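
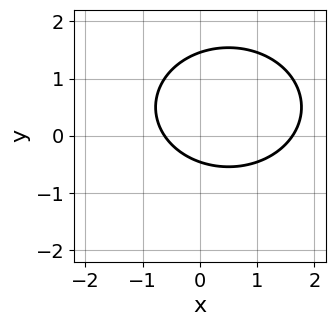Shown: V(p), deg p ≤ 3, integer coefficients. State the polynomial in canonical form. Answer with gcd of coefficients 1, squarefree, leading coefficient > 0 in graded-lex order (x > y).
The degree is 2 — a generic line meets the curve in up to 2 points.
Putting this together gives p.

2*x^2 + 3*y^2 - 2*x - 3*y - 2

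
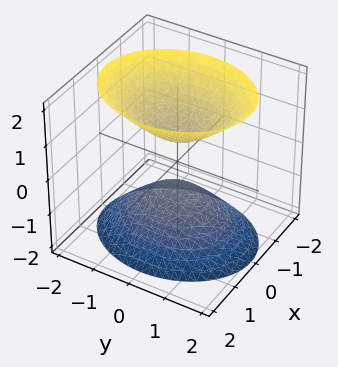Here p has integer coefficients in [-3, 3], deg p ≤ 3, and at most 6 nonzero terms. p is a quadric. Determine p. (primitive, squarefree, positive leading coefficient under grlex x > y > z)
There are 2 components. Treating them together as one polynomial.
The degree is 2 — two sheets facing apart; a quadric.
Symmetries: mirror symmetry y ↦ −y ⇒ only even powers of y; the z ↦ −z reflection is a symmetry, so z appears only in even powers; mirror symmetry x ↦ −x ⇒ only even powers of x.
From the visible intercepts: it misses every integer gridline on the x-axis; the surface avoids every integer y-axis point in the box.
Assembling these constraints gives the stated polynomial.

3*x^2 + 2*y^2 - 2*z^2 + 1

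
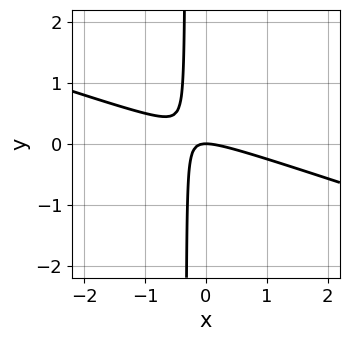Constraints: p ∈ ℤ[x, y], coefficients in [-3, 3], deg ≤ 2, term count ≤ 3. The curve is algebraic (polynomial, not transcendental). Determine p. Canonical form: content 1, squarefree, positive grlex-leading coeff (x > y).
x^2 + 3*x*y + y

First, degree: a generic line meets the curve in up to 2 points, so deg p = 2.
Next, from the visible intercepts: it crosses the x-axis at the gridline x = 0; one y-axis crossing is at y = 0.
Finally, assembling these constraints gives the stated polynomial.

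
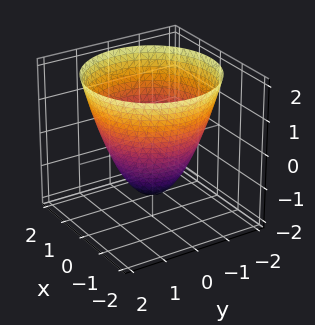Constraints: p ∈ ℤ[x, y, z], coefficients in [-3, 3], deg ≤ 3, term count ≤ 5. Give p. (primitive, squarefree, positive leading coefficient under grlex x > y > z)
deg p = 2. No degree-1 surface has this shape.
Symmetries: rotational symmetry about the z-axis ⇒ p depends on x, y only through x² + y².
Reading off the gridlines: a circular section at z = -1 has radius between 0 and 1.
The integer polynomial consistent with all of this is the stated p.

2*x^2 + 2*y^2 - 2*z - 3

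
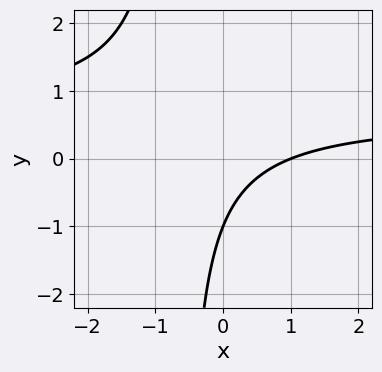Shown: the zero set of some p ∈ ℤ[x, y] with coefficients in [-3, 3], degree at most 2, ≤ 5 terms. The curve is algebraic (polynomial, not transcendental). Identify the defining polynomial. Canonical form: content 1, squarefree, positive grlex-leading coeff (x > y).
3*x*y - 2*x + 2*y + 2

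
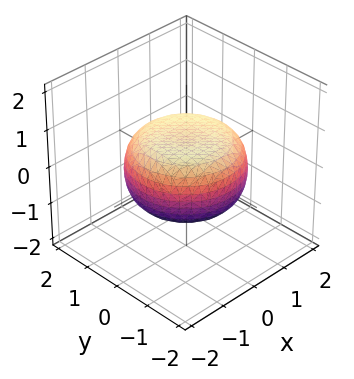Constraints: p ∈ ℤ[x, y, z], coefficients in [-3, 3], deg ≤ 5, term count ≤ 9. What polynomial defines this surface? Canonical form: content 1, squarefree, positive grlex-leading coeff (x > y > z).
First, deg p = 4. The shape is more complex than any degree-3 surface.
Then, symmetry: the surface is invariant under rotation about z: p = q(x² + y², z).
Then, reading off the gridlines: a circular section at z = 0 has radius between 1 and 2.
Finally, matching integer coefficients to the picture gives p.

x^4 + 2*x^2*y^2 + y^4 - x^2 - y^2 + 3*z^2 - 2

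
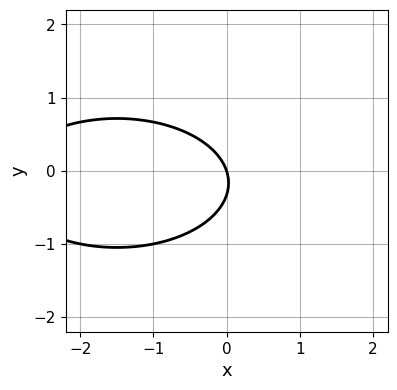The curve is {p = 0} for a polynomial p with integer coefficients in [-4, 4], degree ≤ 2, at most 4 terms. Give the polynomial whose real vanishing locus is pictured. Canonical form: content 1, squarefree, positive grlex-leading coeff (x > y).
(a) Degree: a generic line meets the curve in up to 2 points, so deg p = 2.
(b) From the visible intercepts: one y-axis crossing is at y = 0; one x-axis crossing is at x = 0.
(c) Assembling these constraints gives the stated polynomial.

x^2 + 3*y^2 + 3*x + y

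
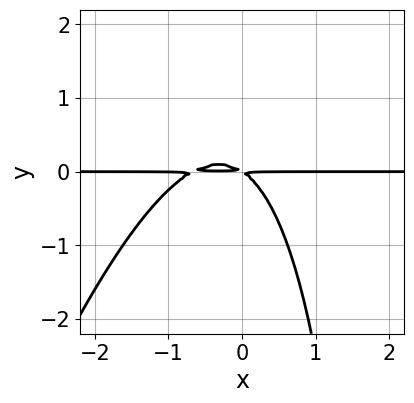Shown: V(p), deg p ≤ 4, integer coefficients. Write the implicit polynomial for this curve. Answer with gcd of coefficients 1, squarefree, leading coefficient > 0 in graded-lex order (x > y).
3*x^2*y - x*y^2 + 2*x*y + 3*y^2

1. deg p = 3. No degree-2 curve has this shape.
2. From the axis intercepts and sections: the visible x-axis segment lies entirely on the curve.
3. The integer polynomial consistent with all of this is the stated p.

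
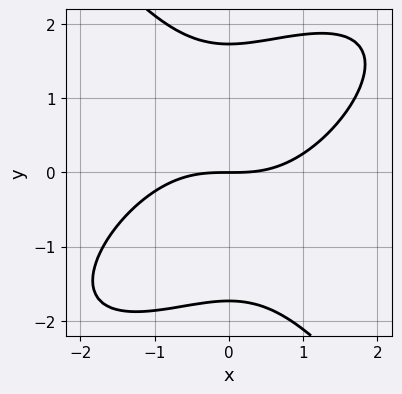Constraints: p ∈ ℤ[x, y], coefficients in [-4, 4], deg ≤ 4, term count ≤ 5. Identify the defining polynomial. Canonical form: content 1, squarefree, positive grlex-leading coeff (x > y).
x^3 - x^2*y + y^3 - 3*y

deg p = 3.
Observable constraints: it meets the x-axis at x = 0 (among the integer gridlines); one y-axis crossing is at y = 0.
Solving for integer coefficients yields p as stated.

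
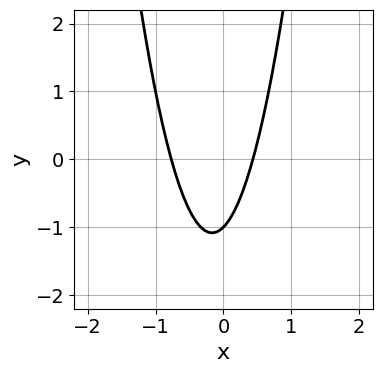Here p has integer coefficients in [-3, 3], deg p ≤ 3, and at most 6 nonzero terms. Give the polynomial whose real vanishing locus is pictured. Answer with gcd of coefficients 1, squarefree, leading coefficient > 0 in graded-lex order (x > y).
3*x^2 + x - y - 1

deg p = 2. A generic line meets the curve in up to 2 points.
Reading off the gridlines: one y-axis crossing is at y = -1.
These observations pin down the coefficients.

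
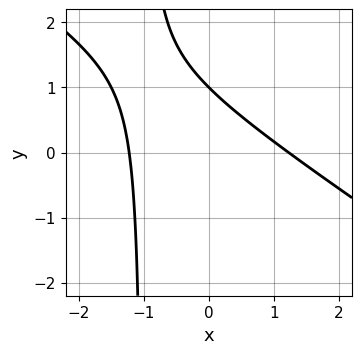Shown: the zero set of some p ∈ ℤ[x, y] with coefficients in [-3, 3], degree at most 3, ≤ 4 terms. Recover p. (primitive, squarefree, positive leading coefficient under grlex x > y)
deg p = 2.
From the visible intercepts: one y-axis crossing is at y = 1.
Fitting integer coefficients to these (and the overall shape) gives p.

2*x^2 + 3*x*y + 3*y - 3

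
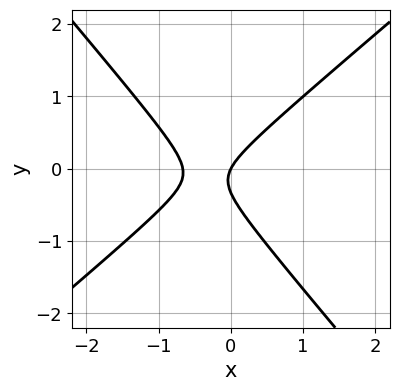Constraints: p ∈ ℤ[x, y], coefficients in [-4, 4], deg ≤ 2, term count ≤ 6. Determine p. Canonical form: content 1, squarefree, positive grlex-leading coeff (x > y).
3*x^2 - x*y - 3*y^2 + 2*x - y

1. The degree is 2 — the shape is more complex than any degree-1 curve.
2. Observable constraints: it meets the x-axis at x = 0 (among the integer gridlines); one y-axis crossing is at y = 0.
3. Matching integer coefficients to the picture gives p.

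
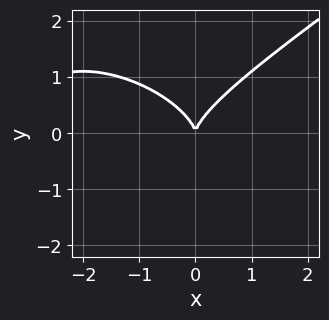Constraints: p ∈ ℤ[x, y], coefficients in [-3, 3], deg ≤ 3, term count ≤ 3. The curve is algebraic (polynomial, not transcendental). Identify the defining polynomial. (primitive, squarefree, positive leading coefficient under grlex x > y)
x^3 - 3*y^3 + 3*x^2

(a) The degree is 3 — the shape is more complex than any degree-2 curve.
(b) Against the integer gridlines: one x-axis crossing is at x = 0; it crosses the y-axis at the gridline y = 0.
(c) These observations pin down the coefficients.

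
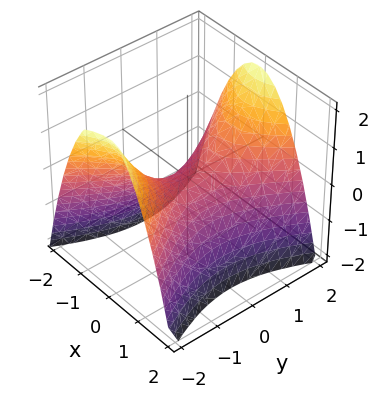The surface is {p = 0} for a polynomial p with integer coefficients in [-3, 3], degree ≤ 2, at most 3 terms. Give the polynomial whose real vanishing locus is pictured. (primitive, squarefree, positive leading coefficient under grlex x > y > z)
First, deg p = 2. A hyperbolic paraboloid; a quadric.
Then, symmetries: mirror symmetry y ↦ −y ⇒ only even powers of y; mirror symmetry x ↦ −x ⇒ only even powers of x.
Next, observable constraints: it crosses the y-axis at the gridline y = 0; it crosses the z-axis at the gridline z = 0; one x-axis crossing is at x = 0.
Finally, solving for integer coefficients yields p as stated.

2*x^2 - y^2 + 2*z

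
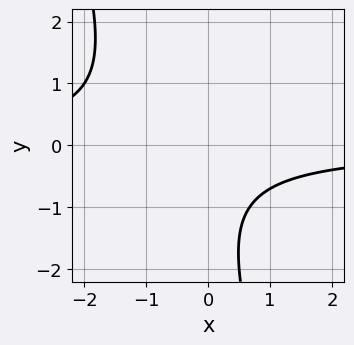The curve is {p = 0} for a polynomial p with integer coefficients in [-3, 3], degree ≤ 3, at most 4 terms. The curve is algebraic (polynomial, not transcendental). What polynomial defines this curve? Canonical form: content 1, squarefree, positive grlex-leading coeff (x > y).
1. Degree: a generic line meets the curve in up to 2 points, so deg p = 2.
2. Observable constraints: no x-intercept at any integer in the box; no y-intercept at any integer in the box.
3. Together with the visible shape, these determine p as stated.

3*x*y + y^2 + 2*y + 3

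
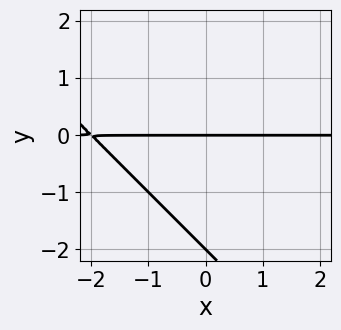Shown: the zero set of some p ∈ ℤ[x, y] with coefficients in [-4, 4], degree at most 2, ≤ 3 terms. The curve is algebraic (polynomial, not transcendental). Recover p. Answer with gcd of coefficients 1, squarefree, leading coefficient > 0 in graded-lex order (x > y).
x*y + y^2 + 2*y

(a) Degree: a generic line meets the curve in up to 2 points, so deg p = 2.
(b) Observable constraints: the visible x-axis segment lies entirely on the curve; the y-axis gridline crossings are at y ∈ {-2, 0}.
(c) These observations pin down the coefficients.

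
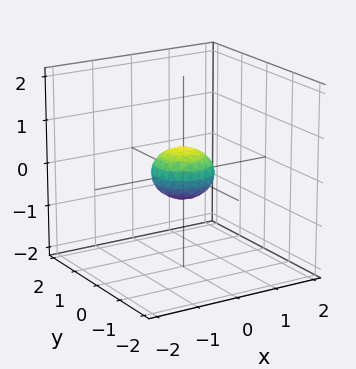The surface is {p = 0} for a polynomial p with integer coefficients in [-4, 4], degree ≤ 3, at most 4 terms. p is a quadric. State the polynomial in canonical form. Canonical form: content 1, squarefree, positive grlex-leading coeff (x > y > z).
First, deg p = 2. Bounded and convex; a quadric.
Then, symmetries: every cross-section ⟂ z is a circle, so x, y appear only via x² + y²; mirror symmetry z ↦ −z ⇒ only even powers of z.
Then, observable constraints: a circular section at z = 0 has radius between 0 and 1.
Finally, the integer polynomial consistent with all of this is the stated p.

2*x^2 + 2*y^2 + 3*z^2 - 1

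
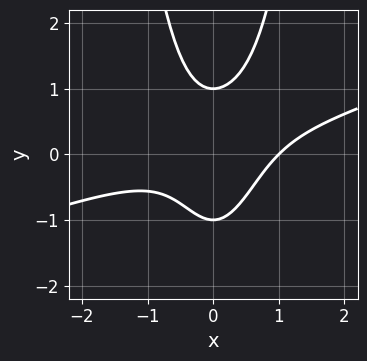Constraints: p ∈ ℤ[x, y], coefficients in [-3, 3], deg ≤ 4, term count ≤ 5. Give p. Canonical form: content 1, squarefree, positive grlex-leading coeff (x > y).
Degree: no degree-2 curve has this shape, so deg p = 3.
Observable constraints: the y-axis gridline crossings are at y ∈ {-1, 1}; one x-axis crossing is at x = 1.
Putting this together gives p.

x^3 - 3*x^2*y + y^2 - 1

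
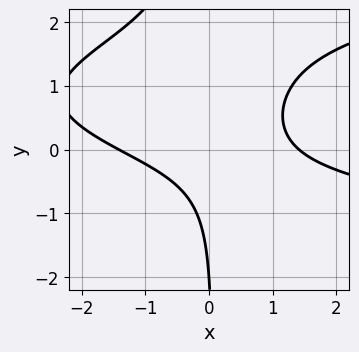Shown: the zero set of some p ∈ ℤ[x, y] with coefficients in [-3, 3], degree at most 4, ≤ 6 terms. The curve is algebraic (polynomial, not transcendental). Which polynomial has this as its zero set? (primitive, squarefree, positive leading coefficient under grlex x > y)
2*x*y^2 - x^2 - 3*x*y + y + 2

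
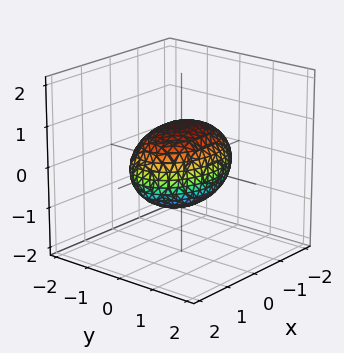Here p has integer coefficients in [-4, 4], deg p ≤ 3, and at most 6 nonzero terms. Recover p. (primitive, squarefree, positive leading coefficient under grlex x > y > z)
x^2 + 2*y^2 + 2*z^2 - 2

First, deg p = 2.
Next, symmetries: the y ↦ −y reflection is a symmetry, so y appears only in even powers; mirror symmetry x ↦ −x ⇒ only even powers of x; mirror symmetry z ↦ −z ⇒ only even powers of z.
Then, against the integer gridlines: among the integer gridlines, it crosses the z-axis at z ∈ {-1, 1}; among the integer gridlines, it crosses the y-axis at y ∈ {-1, 1}.
Finally, fitting integer coefficients to these (and the overall shape) gives p.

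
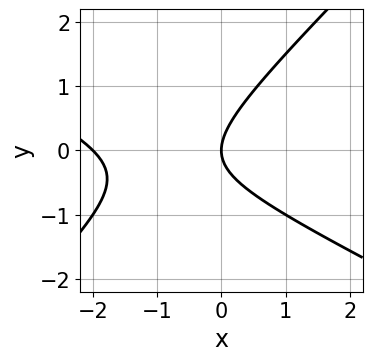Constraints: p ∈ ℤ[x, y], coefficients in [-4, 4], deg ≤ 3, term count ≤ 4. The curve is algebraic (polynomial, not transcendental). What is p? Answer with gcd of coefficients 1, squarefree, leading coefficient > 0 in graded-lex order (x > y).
x^2 + x*y - 2*y^2 + 2*x

First, deg p = 2. The shape is more complex than any degree-1 curve.
Next, from the axis intercepts and sections: it crosses the y-axis at the gridline y = 0; among the integer gridlines, it crosses the x-axis at x ∈ {-2, 0}.
Finally, fitting integer coefficients to these (and the overall shape) gives p.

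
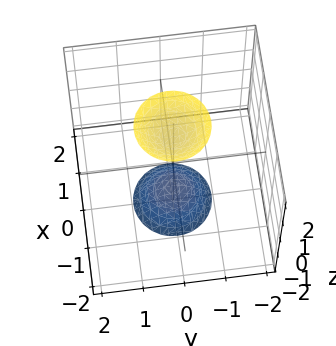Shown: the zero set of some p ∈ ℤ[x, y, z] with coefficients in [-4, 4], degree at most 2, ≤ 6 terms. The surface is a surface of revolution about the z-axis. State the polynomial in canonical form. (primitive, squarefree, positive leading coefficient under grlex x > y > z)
3*x^2 + 3*y^2 - z^2 + 2

I count 2 distinct pieces.
deg p = 2.
Symmetries: rotational symmetry about the z-axis ⇒ p depends on x, y only through x² + y².
Observable constraints: a circular section at z = -2 has radius between 0 and 1; it misses every integer gridline on the y-axis; no x-intercept at any integer in the box.
These observations pin down the coefficients.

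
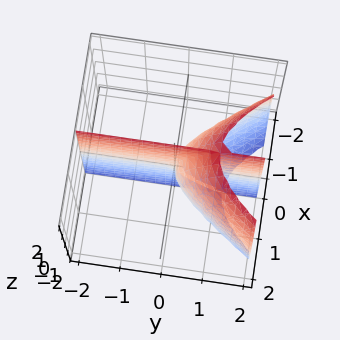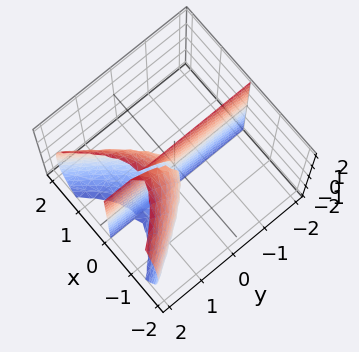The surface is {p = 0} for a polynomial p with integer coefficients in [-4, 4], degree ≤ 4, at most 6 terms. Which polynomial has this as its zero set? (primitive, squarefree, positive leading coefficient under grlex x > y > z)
I count 2 distinct pieces.
Degree: no degree-2 surface has this shape, so deg p = 3.
Against the integer gridlines: the visible y-axis segment lies entirely on the surface; it crosses the x-axis at the gridline x = 0; every point of the z-axis in the box is on the surface.
These observations pin down the coefficients.

3*x^3 - x*y^2 + x*z^2 - 3*x*y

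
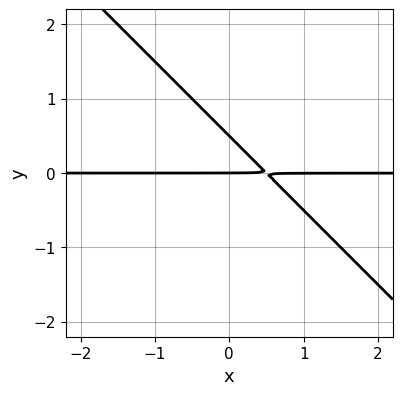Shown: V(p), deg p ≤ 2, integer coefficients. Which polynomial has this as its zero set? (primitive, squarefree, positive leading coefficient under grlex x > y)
First, deg p = 2. A generic line meets the curve in up to 2 points.
Next, from the axis intercepts and sections: it crosses the y-axis at the gridline y = 0; the visible x-axis segment lies entirely on the curve.
Finally, putting this together gives p.

2*x*y + 2*y^2 - y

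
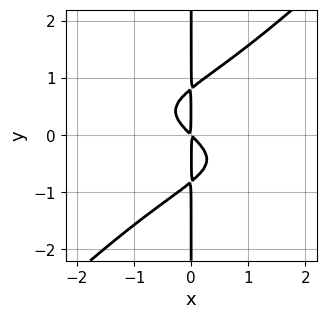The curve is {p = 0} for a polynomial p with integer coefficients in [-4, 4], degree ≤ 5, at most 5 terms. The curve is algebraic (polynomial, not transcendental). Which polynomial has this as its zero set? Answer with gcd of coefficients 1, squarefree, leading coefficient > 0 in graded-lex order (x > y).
x^3*y + 2*x^2*y^2 - 3*x*y^3 + 2*x^2 + 2*x*y

First, degree: the shape is more complex than any degree-3 curve, so deg p = 4.
Then, checking where it meets the axes: every point of the y-axis in the box is on the curve.
Finally, matching integer coefficients to the picture gives p.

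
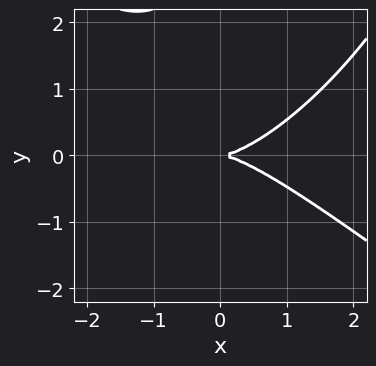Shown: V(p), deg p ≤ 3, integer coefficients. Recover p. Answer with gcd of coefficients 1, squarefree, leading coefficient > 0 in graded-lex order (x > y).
x^3 - x*y^2 + y^3 - 3*y^2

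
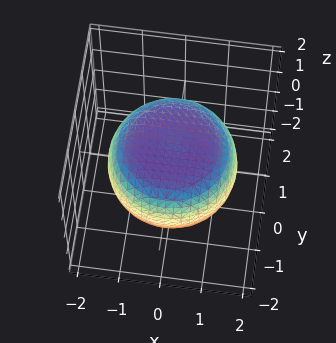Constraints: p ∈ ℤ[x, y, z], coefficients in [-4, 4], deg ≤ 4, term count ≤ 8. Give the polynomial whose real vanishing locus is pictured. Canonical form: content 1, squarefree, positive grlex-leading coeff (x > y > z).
x^4 + 2*x^2*y^2 + y^4 - x^2 - y^2 + 3*z^2 - 3

First, the degree is 4 — a generic line meets the surface in up to 4 points.
Then, symmetries: rotational symmetry about the z-axis ⇒ p depends on x, y only through x² + y².
Next, against the integer gridlines: among the integer gridlines, it crosses the z-axis at z ∈ {-1, 1}; a circular section at z = 1 has radius exactly 1.
Finally, the integer polynomial consistent with all of this is the stated p.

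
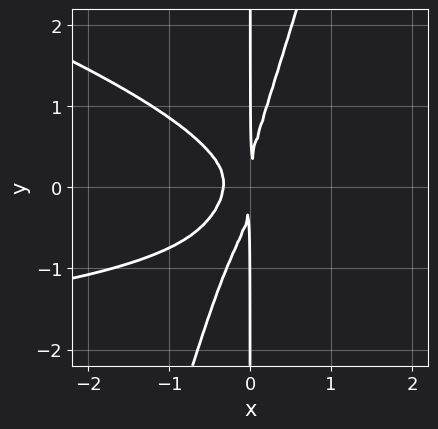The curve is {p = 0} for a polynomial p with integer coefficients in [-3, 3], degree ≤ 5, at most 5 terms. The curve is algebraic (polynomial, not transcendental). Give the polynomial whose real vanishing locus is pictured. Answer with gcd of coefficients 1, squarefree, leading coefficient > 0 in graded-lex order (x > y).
x^3*y + 3*x^2*y^2 - x*y^3 + 3*x^3 + x^2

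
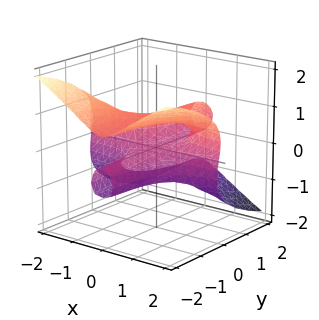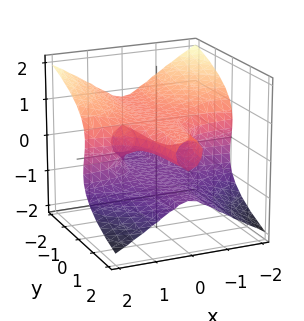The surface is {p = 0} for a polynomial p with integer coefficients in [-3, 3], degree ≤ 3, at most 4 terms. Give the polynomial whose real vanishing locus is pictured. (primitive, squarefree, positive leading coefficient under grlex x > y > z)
1. deg p = 3.
2. From the visible intercepts: the visible y-axis segment lies entirely on the surface; every point of the x-axis in the box is on the surface; one z-axis crossing is at z = 0.
3. Matching integer coefficients to the picture gives p.

2*x^2*y + 3*z^3 - 2*z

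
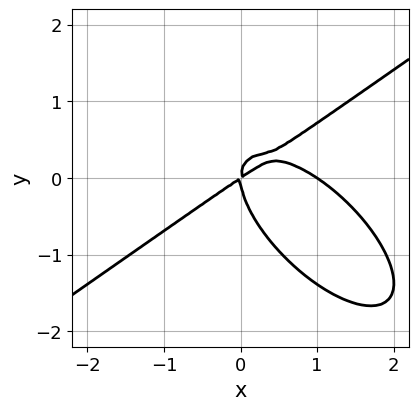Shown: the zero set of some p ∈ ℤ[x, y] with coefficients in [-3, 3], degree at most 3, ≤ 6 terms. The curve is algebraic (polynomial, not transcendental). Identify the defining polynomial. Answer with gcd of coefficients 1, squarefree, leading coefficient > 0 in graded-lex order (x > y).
First, degree: no degree-2 curve has this shape, so deg p = 3.
Then, reading off the gridlines: the x-axis gridline crossings are at x ∈ {0, 1}; it crosses the y-axis at the gridline y = 0.
Finally, assembling these constraints gives the stated polynomial.

2*x^3 - 2*x*y^2 - 3*y^3 - 2*x^2 + 3*x*y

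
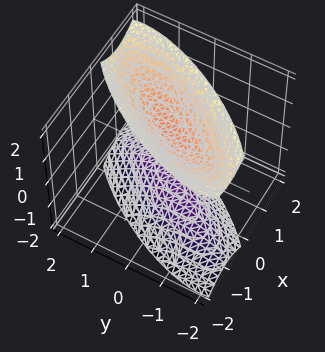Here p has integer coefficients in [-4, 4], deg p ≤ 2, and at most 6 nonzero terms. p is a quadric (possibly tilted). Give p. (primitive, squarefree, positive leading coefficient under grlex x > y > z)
First, the picture has 2 separate pieces. They look like related sheets of one shape, so recover p as a whole.
Next, degree: no degree-1 surface has this shape, so deg p = 2.
Next, from the visible intercepts: the surface avoids every integer y-axis point in the box; among the integer gridlines, it crosses the z-axis at z ∈ {-1, 1}; it misses every integer gridline on the x-axis.
Finally, fitting integer coefficients to these (and the overall shape) gives p.

2*x^2 - 2*x*y + y^2 - z^2 + 1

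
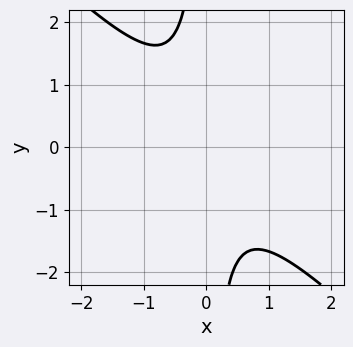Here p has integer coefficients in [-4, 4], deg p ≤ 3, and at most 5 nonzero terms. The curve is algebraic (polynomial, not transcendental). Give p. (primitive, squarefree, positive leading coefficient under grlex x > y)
3*x^2 + 3*x*y + 2

1. deg p = 2. No degree-1 curve has this shape.
2. Reading off the gridlines: no x-intercept at any integer in the box; no y-intercept at any integer in the box.
3. Solving for integer coefficients yields p as stated.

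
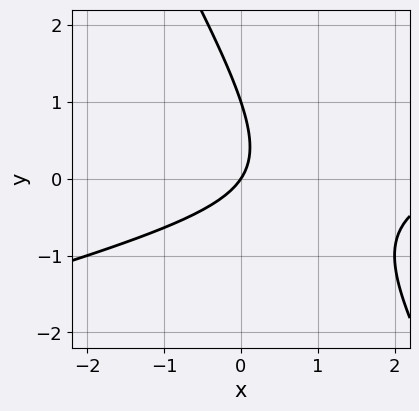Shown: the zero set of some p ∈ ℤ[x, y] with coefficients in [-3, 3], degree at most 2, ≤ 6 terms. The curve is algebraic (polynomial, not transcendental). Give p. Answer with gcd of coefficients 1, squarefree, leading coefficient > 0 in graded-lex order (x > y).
x^2 - 3*x*y - 2*y^2 - 3*x + 2*y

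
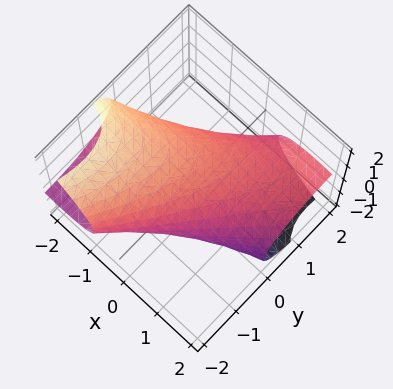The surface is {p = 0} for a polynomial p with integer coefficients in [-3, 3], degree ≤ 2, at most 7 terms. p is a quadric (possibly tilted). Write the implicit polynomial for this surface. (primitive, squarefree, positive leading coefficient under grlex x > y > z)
x^2 - 2*x*y + 2*x*z + y^2 + 2*z^2 - 2

The degree is 2 — a generic line meets the surface in up to 2 points.
Reading off the gridlines: among the integer gridlines, it crosses the z-axis at z ∈ {-1, 1}.
These observations pin down the coefficients.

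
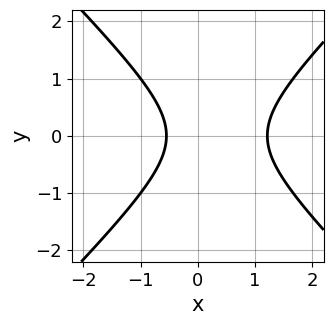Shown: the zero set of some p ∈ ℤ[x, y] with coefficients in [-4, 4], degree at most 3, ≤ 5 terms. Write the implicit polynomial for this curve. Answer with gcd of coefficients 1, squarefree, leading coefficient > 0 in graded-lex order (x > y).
3*x^2 - 3*y^2 - 2*x - 2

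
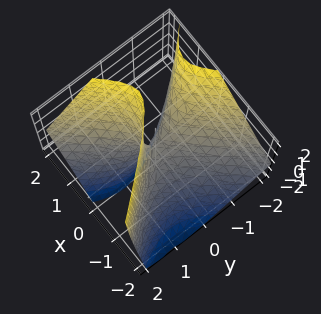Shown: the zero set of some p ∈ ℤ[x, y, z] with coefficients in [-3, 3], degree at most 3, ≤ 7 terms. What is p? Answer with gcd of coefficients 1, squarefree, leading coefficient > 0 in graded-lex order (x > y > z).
3*x^2 - 3*x*z - 2*y^2 - 2*y*z + z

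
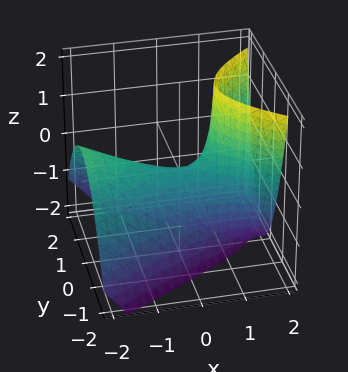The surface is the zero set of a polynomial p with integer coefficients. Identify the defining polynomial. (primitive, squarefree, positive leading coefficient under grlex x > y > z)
(a) Degree: the shape is more complex than any degree-1 surface, so deg p = 2.
(b) From the axis intercepts and sections: one y-axis crossing is at y = 0; it crosses the z-axis at the gridline z = 0.
(c) Solving for integer coefficients yields p as stated.

x^2 + 2*x*z - 3*y^2 - 2*z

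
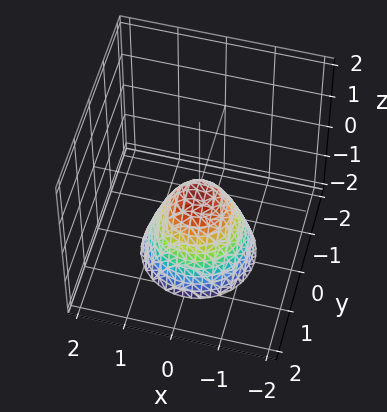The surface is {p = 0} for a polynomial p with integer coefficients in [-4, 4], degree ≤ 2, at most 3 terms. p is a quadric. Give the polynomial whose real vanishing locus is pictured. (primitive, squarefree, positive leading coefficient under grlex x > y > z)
(a) deg p = 2.
(b) Symmetry: the surface is invariant under rotation about z: p = q(x² + y², z).
(c) Checking where it meets the axes: it crosses the y-axis at the gridline y = 0; it crosses the z-axis at the gridline z = 0; a circular section at z = -2 has radius between 1 and 2; it crosses the x-axis at the gridline x = 0.
(d) Putting this together gives p.

3*x^2 + 3*y^2 + 2*z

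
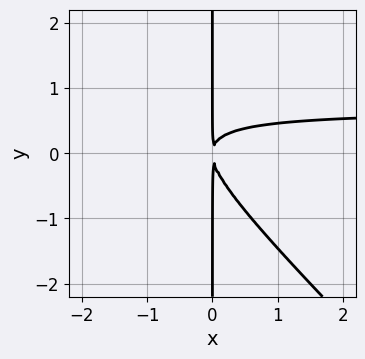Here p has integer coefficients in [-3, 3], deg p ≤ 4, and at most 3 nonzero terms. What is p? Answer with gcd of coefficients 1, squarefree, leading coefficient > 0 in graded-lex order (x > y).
3*x^2*y + 3*x*y^2 - 2*x^2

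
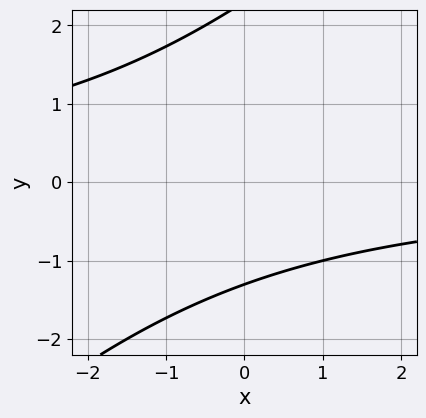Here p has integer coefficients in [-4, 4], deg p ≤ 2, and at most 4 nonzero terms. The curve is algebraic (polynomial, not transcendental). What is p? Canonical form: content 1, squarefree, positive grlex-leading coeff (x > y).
x*y - y^2 + y + 3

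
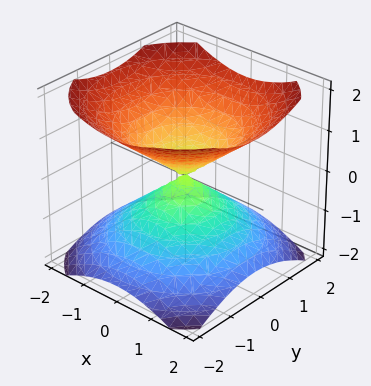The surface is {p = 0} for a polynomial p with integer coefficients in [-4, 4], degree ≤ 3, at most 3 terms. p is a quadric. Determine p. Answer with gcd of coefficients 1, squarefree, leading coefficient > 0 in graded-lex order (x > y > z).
2*x^2 + 2*y^2 - 3*z^2

(a) The picture has 2 separate pieces.
(b) deg p = 2.
(c) Symmetries: mirror symmetry z ↦ −z ⇒ only even powers of z; rotational symmetry about the z-axis ⇒ p depends on x, y only through x² + y².
(d) From the axis intercepts and sections: one z-axis crossing is at z = 0; a circular section at z = 1 has radius between 1 and 2.
(e) Putting this together gives p.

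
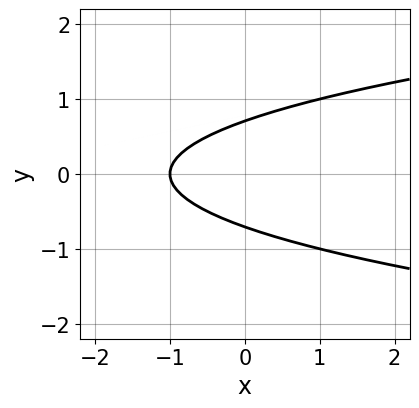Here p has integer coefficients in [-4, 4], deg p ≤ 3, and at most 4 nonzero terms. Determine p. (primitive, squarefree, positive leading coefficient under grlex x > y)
2*y^2 - x - 1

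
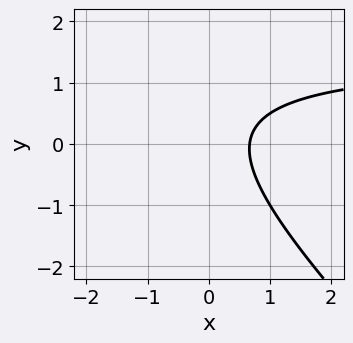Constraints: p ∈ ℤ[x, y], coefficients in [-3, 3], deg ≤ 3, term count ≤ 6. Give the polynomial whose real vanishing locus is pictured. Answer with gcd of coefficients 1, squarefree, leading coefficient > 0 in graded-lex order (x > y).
First, degree: the shape is more complex than any degree-1 curve, so deg p = 2.
Next, from the axis intercepts and sections: it misses every integer gridline on the y-axis.
Finally, solving for integer coefficients yields p as stated.

2*x*y + 2*y^2 - 3*x - y + 2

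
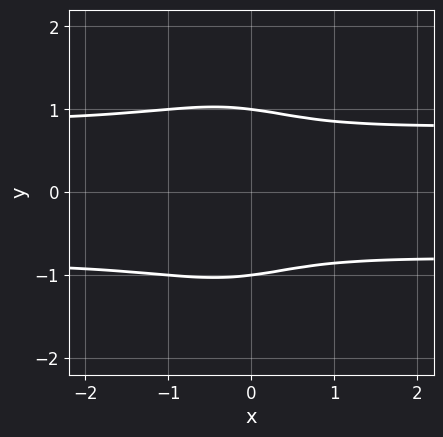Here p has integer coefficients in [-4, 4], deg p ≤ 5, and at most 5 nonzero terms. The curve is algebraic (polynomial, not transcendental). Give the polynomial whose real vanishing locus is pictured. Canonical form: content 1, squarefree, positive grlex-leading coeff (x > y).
1. The degree is 4 — no degree-3 curve has this shape.
2. Symmetries: the y ↦ −y reflection is a symmetry, so y appears only in even powers.
3. From the visible intercepts: the y-axis gridline crossings are at y ∈ {-1, 1}; no x-intercept at any integer in the box.
4. Matching integer coefficients to the picture gives p.

3*x^2*y^2 + 2*y^4 + x*y^2 - 2*x^2 - 2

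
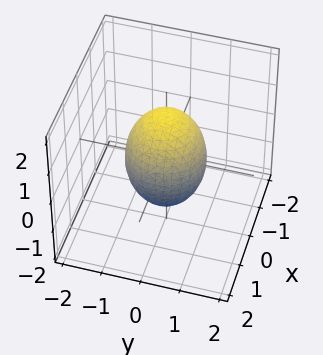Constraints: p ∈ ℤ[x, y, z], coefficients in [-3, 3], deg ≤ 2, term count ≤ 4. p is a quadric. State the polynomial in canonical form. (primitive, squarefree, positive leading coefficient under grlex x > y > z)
2*x^2 + 2*y^2 + z^2 - 2

1. Degree: bounded and convex; a quadric, so deg p = 2.
2. By symmetry, every cross-section ⟂ z is a circle, so x, y appear only via x² + y²; it's symmetric under z → −z, forcing even powers of z.
3. Reading off the gridlines: the y-axis gridline crossings are at y ∈ {-1, 1}; a circular section at z = 0 has radius exactly 1; among the integer gridlines, it crosses the x-axis at x ∈ {-1, 1}.
4. Together with the visible shape, these determine p as stated.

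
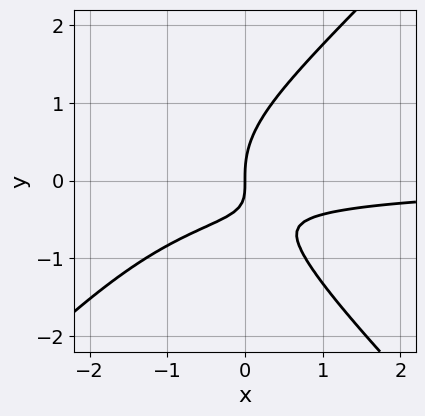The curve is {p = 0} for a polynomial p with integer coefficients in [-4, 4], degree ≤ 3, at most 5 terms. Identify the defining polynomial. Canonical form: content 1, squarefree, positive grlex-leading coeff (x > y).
The degree is 3 — a generic line meets the curve in up to 3 points.
Against the integer gridlines: it meets the x-axis at x = 0 (among the integer gridlines); it meets the y-axis at y = 0 (among the integer gridlines).
Matching integer coefficients to the picture gives p.

2*x^2*y - 2*y^3 + 3*x*y + 2*x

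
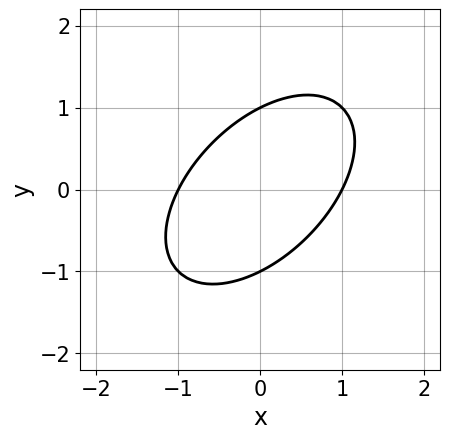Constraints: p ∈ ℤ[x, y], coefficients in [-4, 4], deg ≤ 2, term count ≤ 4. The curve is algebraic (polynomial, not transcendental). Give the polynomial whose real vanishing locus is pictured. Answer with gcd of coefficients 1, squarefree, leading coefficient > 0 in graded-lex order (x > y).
x^2 - x*y + y^2 - 1

(a) deg p = 2.
(b) Checking where it meets the axes: the y-axis gridline crossings are at y ∈ {-1, 1}; among the integer gridlines, it crosses the x-axis at x ∈ {-1, 1}.
(c) Matching integer coefficients to the picture gives p.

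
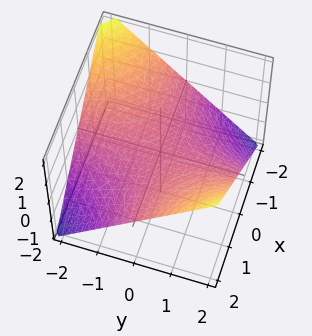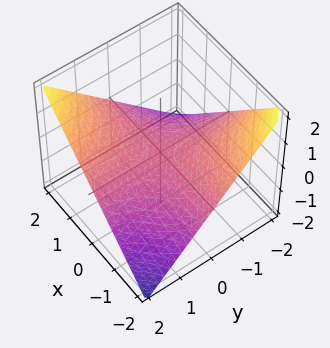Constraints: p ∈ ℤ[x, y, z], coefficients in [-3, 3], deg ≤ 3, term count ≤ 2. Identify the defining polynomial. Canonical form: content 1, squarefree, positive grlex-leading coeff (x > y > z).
1. deg p = 2. A saddle surface; a quadric.
2. From the visible intercepts: it crosses the z-axis at the gridline z = 0; the visible y-axis segment lies entirely on the surface; every point of the x-axis in the box is on the surface.
3. The integer polynomial consistent with all of this is the stated p.

x*y - 2*z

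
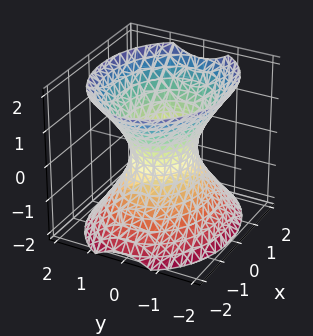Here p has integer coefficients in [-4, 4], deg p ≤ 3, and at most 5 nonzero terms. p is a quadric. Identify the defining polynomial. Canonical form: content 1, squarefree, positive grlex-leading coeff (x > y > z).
Degree: one connected sheet with a waist; a quadric, so deg p = 2.
Symmetries: mirror symmetry y ↦ −y ⇒ only even powers of y; the z ↦ −z reflection is a symmetry, so z appears only in even powers; it's symmetric under x → −x, forcing even powers of x.
From the visible intercepts: among the integer gridlines, it crosses the x-axis at x ∈ {-1, 1}; no z-intercept at any integer in the box.
Assembling these constraints gives the stated polynomial.

2*x^2 + 3*y^2 - 2*z^2 - 2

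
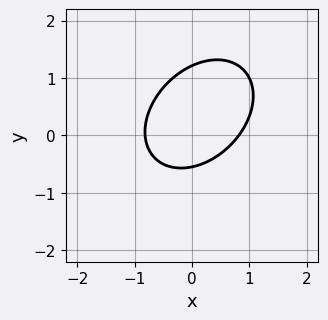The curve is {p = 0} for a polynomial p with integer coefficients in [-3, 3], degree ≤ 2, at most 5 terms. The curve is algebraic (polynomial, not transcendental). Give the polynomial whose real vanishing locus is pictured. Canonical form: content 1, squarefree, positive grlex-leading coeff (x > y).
First, deg p = 2.
Finally, solving for integer coefficients yields p as stated.

3*x^2 - 2*x*y + 3*y^2 - 2*y - 2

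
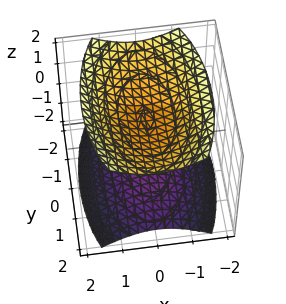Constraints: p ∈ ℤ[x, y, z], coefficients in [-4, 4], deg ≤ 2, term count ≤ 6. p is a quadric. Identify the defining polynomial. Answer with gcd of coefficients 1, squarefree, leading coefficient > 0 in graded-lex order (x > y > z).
1. I count 2 distinct pieces.
2. Degree: two separate bowl-shaped sheets opening away from each other; a quadric, so deg p = 2.
3. Symmetries: it's symmetric under y → −y, forcing even powers of y; mirror symmetry x ↦ −x ⇒ only even powers of x; mirror symmetry z ↦ −z ⇒ only even powers of z.
4. Observable constraints: no y-intercept at any integer in the box; no x-intercept at any integer in the box; the z-axis gridline crossings are at z ∈ {-1, 1}.
5. Putting this together gives p.

3*x^2 + y^2 - 3*z^2 + 3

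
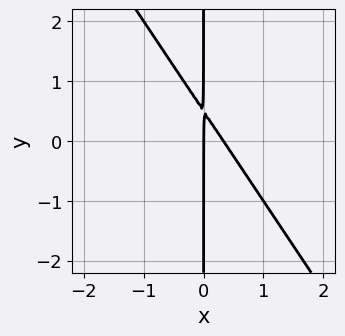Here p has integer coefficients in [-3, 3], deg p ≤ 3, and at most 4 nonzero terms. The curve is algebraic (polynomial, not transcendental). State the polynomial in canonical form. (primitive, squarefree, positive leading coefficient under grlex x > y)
3*x^2 + 2*x*y - x

Degree: a generic line meets the curve in up to 2 points, so deg p = 2.
Checking where it meets the axes: it meets the x-axis at x = 0 (among the integer gridlines); the visible y-axis segment lies entirely on the curve.
Solving for integer coefficients yields p as stated.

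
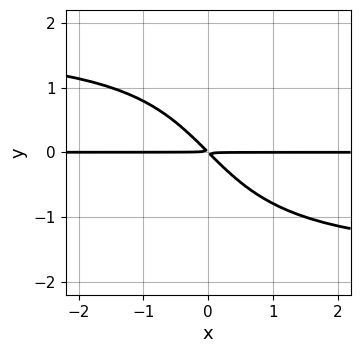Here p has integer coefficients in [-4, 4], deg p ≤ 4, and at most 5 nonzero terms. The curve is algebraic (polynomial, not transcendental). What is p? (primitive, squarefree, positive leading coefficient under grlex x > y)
x*y^3 - 3*x*y - 3*y^2

First, the degree is 4 — no degree-3 curve has this shape.
Next, against the integer gridlines: every point of the x-axis in the box is on the curve.
Finally, matching integer coefficients to the picture gives p.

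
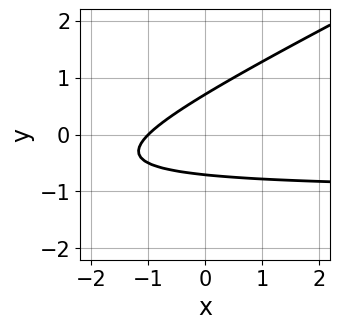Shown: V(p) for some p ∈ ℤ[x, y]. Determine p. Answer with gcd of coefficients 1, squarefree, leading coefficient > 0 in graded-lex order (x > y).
x*y - 2*y^2 + x + 1

(a) deg p = 2. A generic line meets the curve in up to 2 points.
(b) Against the integer gridlines: one x-axis crossing is at x = -1.
(c) Putting this together gives p.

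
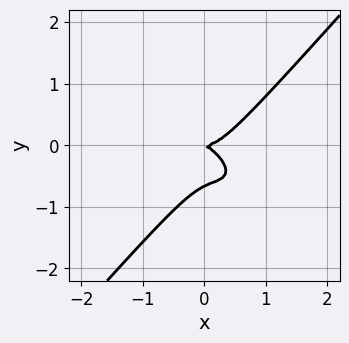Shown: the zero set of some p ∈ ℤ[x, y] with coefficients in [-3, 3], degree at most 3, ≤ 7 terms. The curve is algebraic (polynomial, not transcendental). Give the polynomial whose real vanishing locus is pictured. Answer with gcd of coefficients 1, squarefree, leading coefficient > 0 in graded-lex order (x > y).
2*x^3 + 2*x^2*y - 3*y^3 - x*y - 2*y^2

Degree: a generic line meets the curve in up to 3 points, so deg p = 3.
Against the integer gridlines: it meets the y-axis at y = 0 (among the integer gridlines); it meets the x-axis at x = 0 (among the integer gridlines).
The integer polynomial consistent with all of this is the stated p.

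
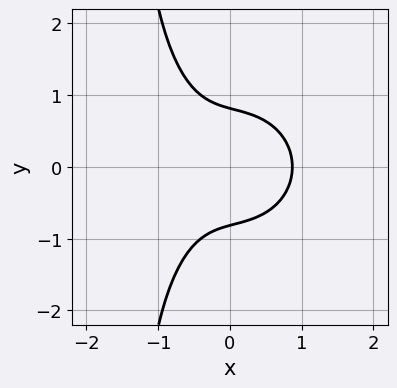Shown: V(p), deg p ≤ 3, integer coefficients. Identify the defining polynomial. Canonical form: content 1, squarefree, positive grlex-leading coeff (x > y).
First, the degree is 3 — the shape is more complex than any degree-2 curve.
Then, symmetries: the y ↦ −y reflection is a symmetry, so y appears only in even powers.
Finally, matching integer coefficients to the picture gives p.

3*x^3 + 2*x*y^2 + 3*y^2 - 2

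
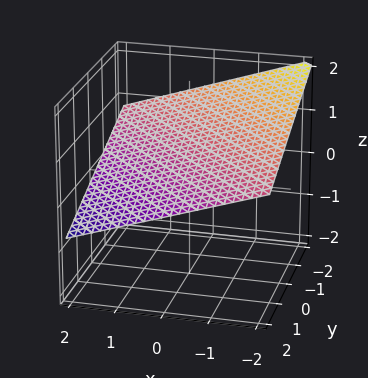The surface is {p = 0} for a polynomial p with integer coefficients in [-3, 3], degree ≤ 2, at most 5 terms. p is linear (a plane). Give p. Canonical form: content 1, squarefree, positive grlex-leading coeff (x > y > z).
x + y + 3*z - 2

deg p = 1.
From the visible intercepts: it meets the y-axis at y = 2 (among the integer gridlines); one x-axis crossing is at x = 2.
Together with the visible shape, these determine p as stated.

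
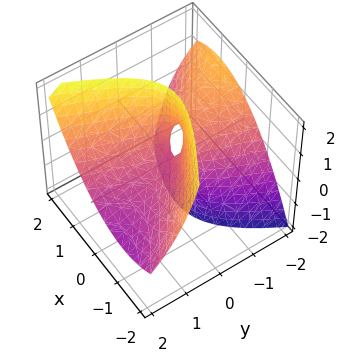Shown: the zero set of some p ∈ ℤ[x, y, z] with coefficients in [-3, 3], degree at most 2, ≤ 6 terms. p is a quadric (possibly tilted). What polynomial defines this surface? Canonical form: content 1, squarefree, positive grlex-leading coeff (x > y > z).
2*x^2 + 2*x*y - y^2 - 3*y*z - z

1. The degree is 2 — no degree-1 surface has this shape.
2. Reading off the gridlines: one z-axis crossing is at z = 0; it crosses the x-axis at the gridline x = 0.
3. Solving for integer coefficients yields p as stated.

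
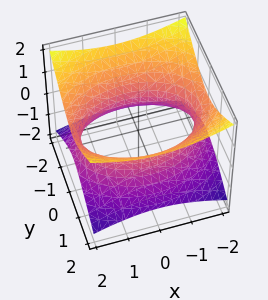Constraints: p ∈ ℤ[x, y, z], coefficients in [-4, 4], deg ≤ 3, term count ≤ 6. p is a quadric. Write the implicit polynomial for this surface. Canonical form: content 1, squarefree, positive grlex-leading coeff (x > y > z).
x^2 + 2*y^2 - 3*z^2 - 3

1. Degree: an hourglass — one-sheet hyperboloid; a quadric, so deg p = 2.
2. Symmetries: the x ↦ −x reflection is a symmetry, so x appears only in even powers; the y ↦ −y reflection is a symmetry, so y appears only in even powers; mirror symmetry z ↦ −z ⇒ only even powers of z.
3. Observable constraints: it misses every integer gridline on the z-axis.
4. The integer polynomial consistent with all of this is the stated p.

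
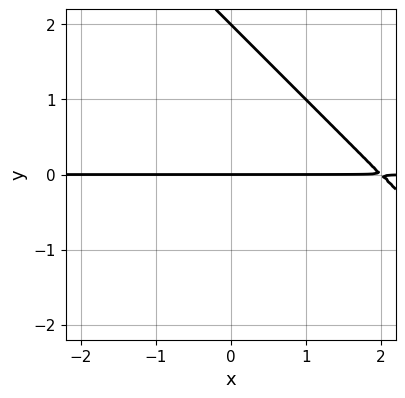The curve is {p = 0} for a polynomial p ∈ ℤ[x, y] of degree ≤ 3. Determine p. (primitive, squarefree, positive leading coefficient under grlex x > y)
(a) deg p = 2. A generic line meets the curve in up to 2 points.
(b) Against the integer gridlines: the y-axis gridline crossings are at y ∈ {0, 2}; the visible x-axis segment lies entirely on the curve.
(c) Solving for integer coefficients yields p as stated.

x*y + y^2 - 2*y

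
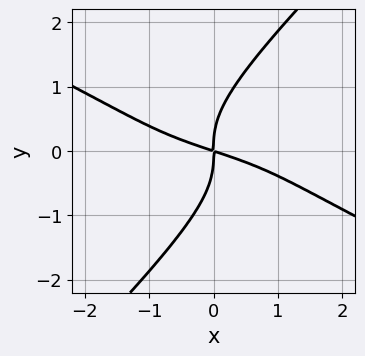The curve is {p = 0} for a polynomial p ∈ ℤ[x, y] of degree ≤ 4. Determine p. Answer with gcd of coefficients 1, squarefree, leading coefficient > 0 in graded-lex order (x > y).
x^3*y - 3*x*y^3 + 2*y^4 - x^2 - 3*x*y

(a) The degree is 4 — no degree-3 curve has this shape.
(b) Observable constraints: it meets the y-axis at y = 0 (among the integer gridlines); one x-axis crossing is at x = 0.
(c) Together with the visible shape, these determine p as stated.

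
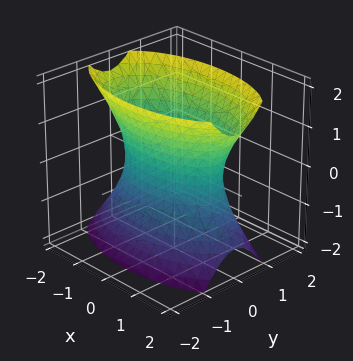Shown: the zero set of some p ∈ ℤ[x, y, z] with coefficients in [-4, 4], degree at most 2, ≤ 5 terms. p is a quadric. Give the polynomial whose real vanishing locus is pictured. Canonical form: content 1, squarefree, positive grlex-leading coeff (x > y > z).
First, degree: an hourglass — one-sheet hyperboloid; a quadric, so deg p = 2.
Next, symmetries: it's symmetric under y → −y, forcing even powers of y; the x ↦ −x reflection is a symmetry, so x appears only in even powers; mirror symmetry z ↦ −z ⇒ only even powers of z.
Then, checking where it meets the axes: the surface avoids every integer z-axis point in the box.
Finally, assembling these constraints gives the stated polynomial.

x^2 + 3*y^2 - z^2 - 2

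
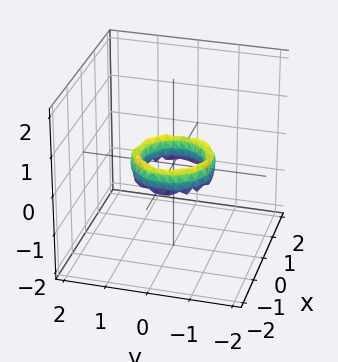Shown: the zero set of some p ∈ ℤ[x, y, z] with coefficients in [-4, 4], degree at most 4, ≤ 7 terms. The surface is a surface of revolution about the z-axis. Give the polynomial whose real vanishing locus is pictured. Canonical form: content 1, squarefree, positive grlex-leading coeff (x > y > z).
2*x^4 + 4*x^2*y^2 + 2*y^4 - 3*x^2 - 3*y^2 + z^2 + 1

deg p = 4. No degree-3 surface has this shape.
Symmetries: the z-axis is an axis of rotation, so x and y enter only as x² + y².
Observable constraints: the surface avoids every integer z-axis point in the box; among the integer gridlines, it crosses the x-axis at x ∈ {-1, 1}.
Assembling these constraints gives the stated polynomial. Check: (0, 1, 0) on the y-axis lies on the surface, and p(0, 1, 0) = 0. ✓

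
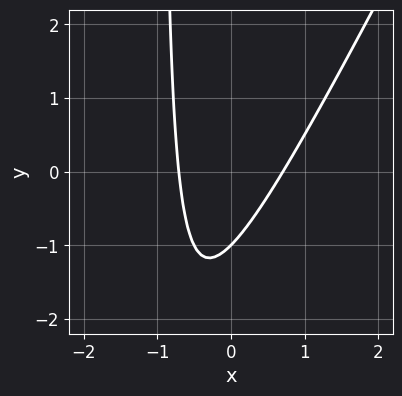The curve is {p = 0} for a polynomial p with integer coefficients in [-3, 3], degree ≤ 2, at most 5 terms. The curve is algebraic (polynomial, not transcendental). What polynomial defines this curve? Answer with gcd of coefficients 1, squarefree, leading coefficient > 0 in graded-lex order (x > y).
2*x^2 - x*y - y - 1

(a) Degree: no degree-1 curve has this shape, so deg p = 2.
(b) Checking where it meets the axes: one y-axis crossing is at y = -1.
(c) Together with the visible shape, these determine p as stated.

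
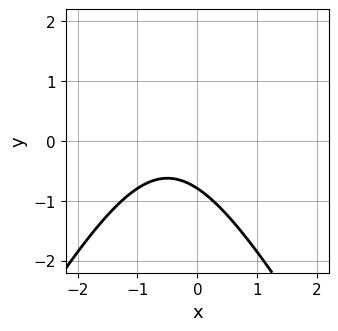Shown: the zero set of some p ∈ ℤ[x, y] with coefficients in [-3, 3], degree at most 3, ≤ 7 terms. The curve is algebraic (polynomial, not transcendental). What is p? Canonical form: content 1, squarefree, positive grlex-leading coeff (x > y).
3*x^2 - y^2 + 3*x + 3*y + 3

Degree: a generic line meets the curve in up to 2 points, so deg p = 2.
Reading off the gridlines: the curve avoids every integer x-axis point in the box.
These observations pin down the coefficients.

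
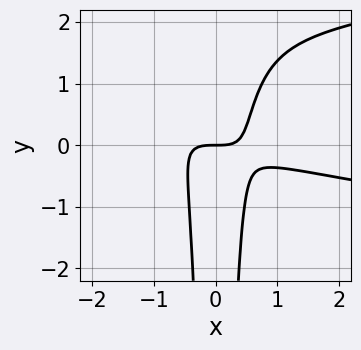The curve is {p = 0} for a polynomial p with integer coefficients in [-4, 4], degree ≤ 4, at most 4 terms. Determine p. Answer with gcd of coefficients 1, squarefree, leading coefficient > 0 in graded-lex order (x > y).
2*x^2*y^2 - x^3 - 3*x^2*y + y

(a) deg p = 4. A generic line meets the curve in up to 4 points.
(b) Reading off the gridlines: it crosses the y-axis at the gridline y = 0; one x-axis crossing is at x = 0.
(c) The integer polynomial consistent with all of this is the stated p.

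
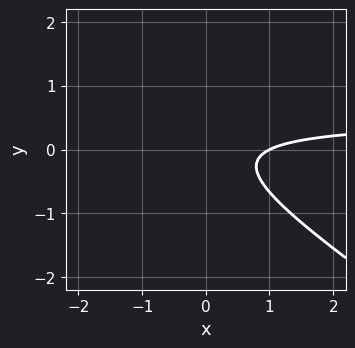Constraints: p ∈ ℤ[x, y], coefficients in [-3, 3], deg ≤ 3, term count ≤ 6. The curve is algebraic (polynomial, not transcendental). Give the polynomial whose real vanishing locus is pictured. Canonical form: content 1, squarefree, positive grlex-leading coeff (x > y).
2*x*y + 3*y^2 - x + 1

Degree: no degree-1 curve has this shape, so deg p = 2.
Checking where it meets the axes: it misses every integer gridline on the y-axis; it crosses the x-axis at the gridline x = 1.
Together with the visible shape, these determine p as stated.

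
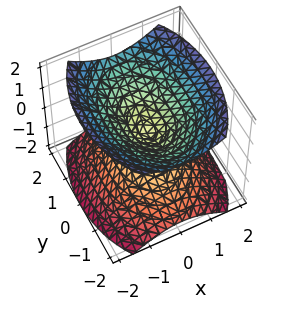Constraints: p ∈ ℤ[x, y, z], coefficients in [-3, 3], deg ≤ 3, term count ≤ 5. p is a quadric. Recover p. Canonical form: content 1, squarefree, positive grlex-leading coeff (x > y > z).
1. I count 2 distinct pieces. Treating them together as one polynomial.
2. The degree is 2 — two nappes meeting at a single point; a quadric.
3. Symmetries: the z ↦ −z reflection is a symmetry, so z appears only in even powers; mirror symmetry y ↦ −y ⇒ only even powers of y; the x ↦ −x reflection is a symmetry, so x appears only in even powers.
4. Reading off the gridlines: it meets the x-axis at x = 0 (among the integer gridlines); it crosses the z-axis at the gridline z = 0; it meets the y-axis at y = 0 (among the integer gridlines).
5. These observations pin down the coefficients.

2*x^2 + y^2 - 2*z^2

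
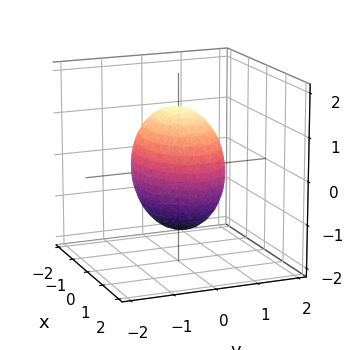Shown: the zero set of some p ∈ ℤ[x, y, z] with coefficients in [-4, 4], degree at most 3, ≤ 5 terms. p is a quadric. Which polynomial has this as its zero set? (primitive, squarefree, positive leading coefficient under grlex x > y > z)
x^2 + 2*y^2 + z^2 - 2

(a) deg p = 2.
(b) Symmetries: mirror symmetry x ↦ −x ⇒ only even powers of x; it's symmetric under y → −y, forcing even powers of y; the z ↦ −z reflection is a symmetry, so z appears only in even powers.
(c) Observable constraints: the y-axis gridline crossings are at y ∈ {-1, 1}.
(d) The integer polynomial consistent with all of this is the stated p.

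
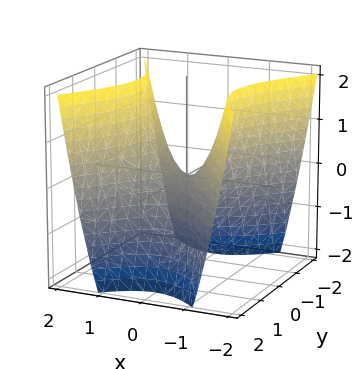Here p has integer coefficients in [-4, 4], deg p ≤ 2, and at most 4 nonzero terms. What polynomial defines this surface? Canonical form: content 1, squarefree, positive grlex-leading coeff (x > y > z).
3*x^2 - 2*y^2 - 2*z

1. The degree is 2 — a hyperbolic paraboloid; a quadric.
2. Symmetries: it's symmetric under x → −x, forcing even powers of x; the y ↦ −y reflection is a symmetry, so y appears only in even powers.
3. Against the integer gridlines: one x-axis crossing is at x = 0; it crosses the y-axis at the gridline y = 0.
4. Putting this together gives p.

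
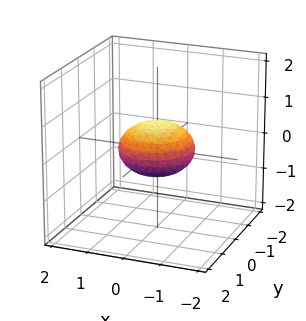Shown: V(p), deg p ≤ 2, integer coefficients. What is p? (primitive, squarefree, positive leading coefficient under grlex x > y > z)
(a) Degree: a closed, bounded, convex surface; a quadric, so deg p = 2.
(b) Symmetries: rotational symmetry about the z-axis ⇒ p depends on x, y only through x² + y²; the z ↦ −z reflection is a symmetry, so z appears only in even powers.
(c) From the axis intercepts and sections: the y-axis gridline crossings are at y ∈ {-1, 1}; a circular section at z = 0 has radius exactly 1; among the integer gridlines, it crosses the x-axis at x ∈ {-1, 1}.
(d) These observations pin down the coefficients.

x^2 + y^2 + 2*z^2 - 1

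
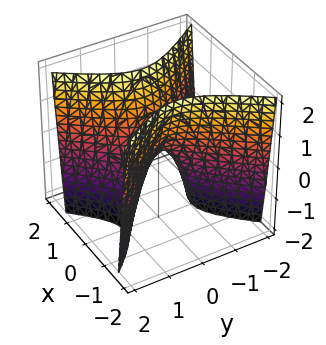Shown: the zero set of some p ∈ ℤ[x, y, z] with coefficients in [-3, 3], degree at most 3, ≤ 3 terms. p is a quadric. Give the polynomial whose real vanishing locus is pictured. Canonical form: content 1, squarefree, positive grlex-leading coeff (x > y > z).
3*x^2 - 2*y^2 - z

(a) Degree: a saddle surface; a quadric, so deg p = 2.
(b) Symmetries: it's symmetric under y → −y, forcing even powers of y; the x ↦ −x reflection is a symmetry, so x appears only in even powers.
(c) From the axis intercepts and sections: it crosses the z-axis at the gridline z = 0; it meets the x-axis at x = 0 (among the integer gridlines); it crosses the y-axis at the gridline y = 0.
(d) The integer polynomial consistent with all of this is the stated p.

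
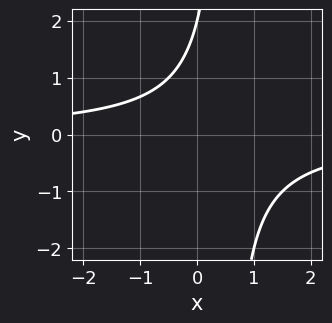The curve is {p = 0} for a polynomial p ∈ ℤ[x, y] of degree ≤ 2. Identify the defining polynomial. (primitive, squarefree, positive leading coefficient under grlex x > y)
2*x*y - y + 2

1. Degree: the shape is more complex than any degree-1 curve, so deg p = 2.
2. Against the integer gridlines: no x-intercept at any integer in the box; it meets the y-axis at y = 2 (among the integer gridlines).
3. Putting this together gives p.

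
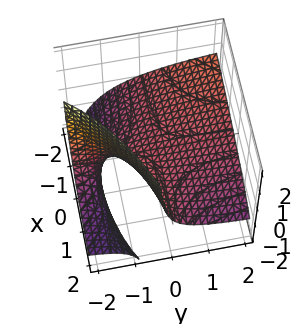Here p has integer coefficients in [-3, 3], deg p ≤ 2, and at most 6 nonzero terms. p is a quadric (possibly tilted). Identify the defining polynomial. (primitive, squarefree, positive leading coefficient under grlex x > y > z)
Degree: no degree-1 surface has this shape, so deg p = 2.
From the axis intercepts and sections: it crosses the z-axis at the gridline z = 0; the visible x-axis segment lies entirely on the surface.
Matching integer coefficients to the picture gives p. Check: (0, 2, 0) on the y-axis lies on the surface, and p(0, 2, 0) = 0. ✓

x*y - x*z + 2*y*z + 3*z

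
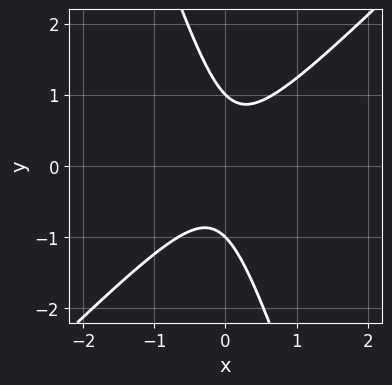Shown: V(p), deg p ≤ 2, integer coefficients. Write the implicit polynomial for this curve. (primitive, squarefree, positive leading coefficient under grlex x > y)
3*x^2 - 2*x*y - y^2 + 1

1. The degree is 2 — no degree-1 curve has this shape.
2. Reading off the gridlines: the curve avoids every integer x-axis point in the box; the y-axis gridline crossings are at y ∈ {-1, 1}.
3. These observations pin down the coefficients.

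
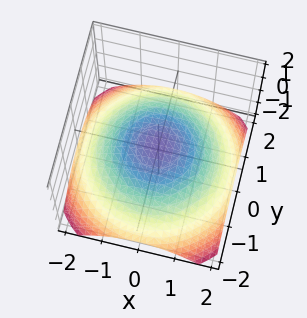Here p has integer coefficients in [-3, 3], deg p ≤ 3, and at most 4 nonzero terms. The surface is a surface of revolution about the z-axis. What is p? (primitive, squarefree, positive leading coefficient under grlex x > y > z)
x^2 + y^2 + 3*z - 1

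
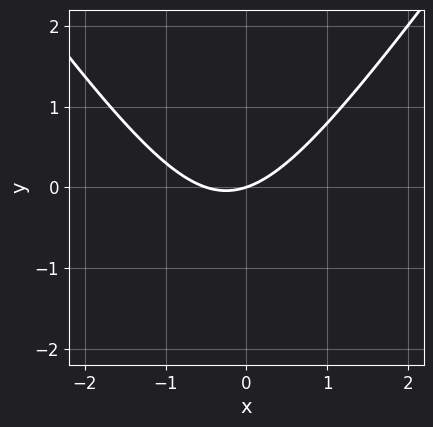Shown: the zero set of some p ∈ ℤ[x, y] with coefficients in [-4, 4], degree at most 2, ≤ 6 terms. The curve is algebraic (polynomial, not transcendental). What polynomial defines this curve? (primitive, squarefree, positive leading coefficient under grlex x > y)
(a) deg p = 2. A generic line meets the curve in up to 2 points.
(b) Reading off the gridlines: one x-axis crossing is at x = 0; it meets the y-axis at y = 0 (among the integer gridlines).
(c) Together with the visible shape, these determine p as stated.

2*x^2 - y^2 + x - 3*y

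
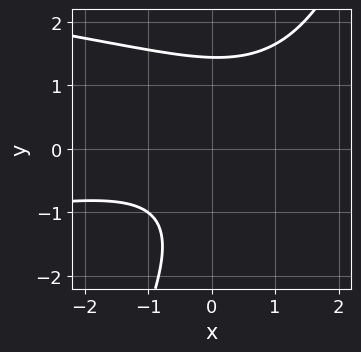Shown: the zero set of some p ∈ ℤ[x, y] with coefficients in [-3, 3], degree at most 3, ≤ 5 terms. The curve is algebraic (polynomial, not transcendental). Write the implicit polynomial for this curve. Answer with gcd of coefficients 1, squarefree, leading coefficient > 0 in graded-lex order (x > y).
(a) The degree is 3 — no degree-2 curve has this shape.
(b) Checking where it meets the axes: it misses every integer gridline on the x-axis.
(c) The integer polynomial consistent with all of this is the stated p.

2*x*y^2 - y^3 + x^2 - 3*x*y + 3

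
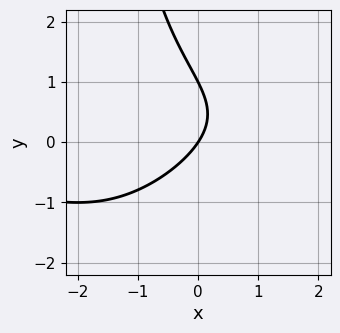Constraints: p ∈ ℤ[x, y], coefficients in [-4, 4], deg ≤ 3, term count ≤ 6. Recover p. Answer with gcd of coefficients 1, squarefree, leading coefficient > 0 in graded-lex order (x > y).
x^2*y - x*y^2 - 2*y^2 - 3*x + 2*y

1. deg p = 3. A generic line meets the curve in up to 3 points.
2. Against the integer gridlines: it meets the x-axis at x = 0 (among the integer gridlines); among the integer gridlines, it crosses the y-axis at y ∈ {0, 1}.
3. Solving for integer coefficients yields p as stated.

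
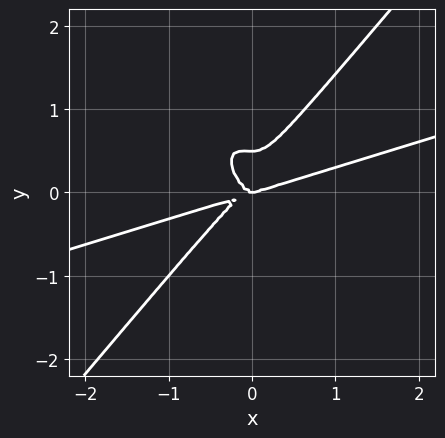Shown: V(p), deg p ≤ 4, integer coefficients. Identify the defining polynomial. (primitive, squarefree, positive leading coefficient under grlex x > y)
x^4 - 3*x^3*y - x^2*y^2 + 2*y^4 - y^3

1. deg p = 4.
2. From the axis intercepts and sections: it meets the y-axis at y = 0 (among the integer gridlines); it crosses the x-axis at the gridline x = 0.
3. Solving for integer coefficients yields p as stated.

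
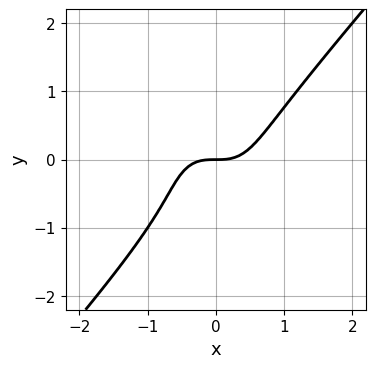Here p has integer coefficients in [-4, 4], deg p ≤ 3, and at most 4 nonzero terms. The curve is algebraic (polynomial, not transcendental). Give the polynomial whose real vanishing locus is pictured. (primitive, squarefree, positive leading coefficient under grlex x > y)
3*x^3 - 2*y^3 - y^2 - 2*y

Degree: the shape is more complex than any degree-2 curve, so deg p = 3.
Reading off the gridlines: it crosses the y-axis at the gridline y = 0; it meets the x-axis at x = 0 (among the integer gridlines).
Assembling these constraints gives the stated polynomial.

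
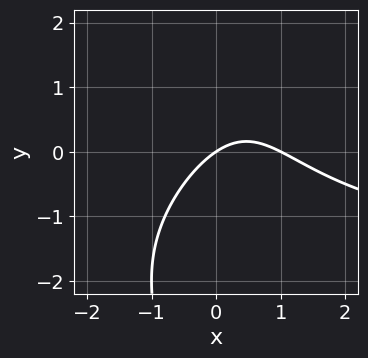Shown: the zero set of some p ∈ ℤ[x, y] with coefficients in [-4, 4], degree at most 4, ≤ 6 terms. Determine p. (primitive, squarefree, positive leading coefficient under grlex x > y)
1. The degree is 3 — a generic line meets the curve in up to 3 points.
2. From the visible intercepts: the x-axis gridline crossings are at x ∈ {0, 1}; it meets the y-axis at y = 0 (among the integer gridlines).
3. Fitting integer coefficients to these (and the overall shape) gives p.

x^2*y - x*y^2 + 2*x^2 - 2*x + 3*y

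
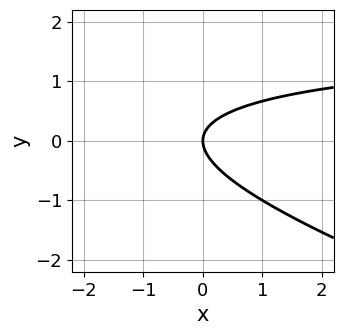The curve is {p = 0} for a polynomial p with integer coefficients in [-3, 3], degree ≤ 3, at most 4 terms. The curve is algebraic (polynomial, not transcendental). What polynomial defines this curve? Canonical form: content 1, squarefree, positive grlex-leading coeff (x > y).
(a) Degree: a generic line meets the curve in up to 2 points, so deg p = 2.
(b) Reading off the gridlines: it crosses the x-axis at the gridline x = 0; it crosses the y-axis at the gridline y = 0.
(c) Together with the visible shape, these determine p as stated.

x*y + 3*y^2 - 2*x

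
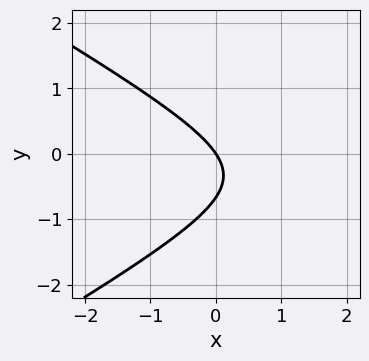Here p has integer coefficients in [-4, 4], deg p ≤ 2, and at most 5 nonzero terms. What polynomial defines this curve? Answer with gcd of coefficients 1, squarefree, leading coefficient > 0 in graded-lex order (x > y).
x^2 - 3*y^2 - 3*x - 2*y

The degree is 2 — the shape is more complex than any degree-1 curve.
Observable constraints: one y-axis crossing is at y = 0; it meets the x-axis at x = 0 (among the integer gridlines).
Solving for integer coefficients yields p as stated.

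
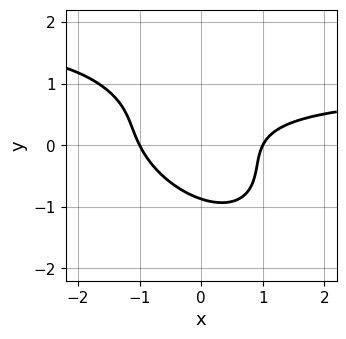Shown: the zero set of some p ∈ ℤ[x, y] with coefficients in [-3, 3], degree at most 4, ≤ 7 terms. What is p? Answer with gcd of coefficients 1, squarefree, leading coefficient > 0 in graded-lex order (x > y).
2*x^2*y + 3*x*y^2 + 3*y^3 - 2*x^2 + 2

1. The degree is 3 — the shape is more complex than any degree-2 curve.
2. Against the integer gridlines: the x-axis gridline crossings are at x ∈ {-1, 1}.
3. Putting this together gives p.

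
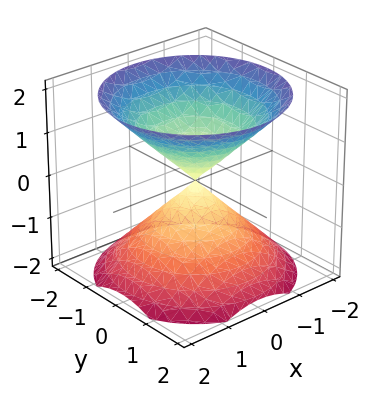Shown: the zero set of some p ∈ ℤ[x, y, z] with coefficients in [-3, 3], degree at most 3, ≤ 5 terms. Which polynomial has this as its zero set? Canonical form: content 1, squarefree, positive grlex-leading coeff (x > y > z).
x^2 + y^2 - z^2

1. The picture has 2 separate pieces. They look like related sheets of one shape, so recover p as a whole.
2. The degree is 2 — two nappes meeting at a single point; a quadric.
3. Symmetry: the surface is invariant under rotation about z: p = q(x² + y², z); it's symmetric under z → −z, forcing even powers of z.
4. Observable constraints: one z-axis crossing is at z = 0; one x-axis crossing is at x = 0; a circular section at z = 1 has radius exactly 1.
5. Solving for integer coefficients yields p as stated.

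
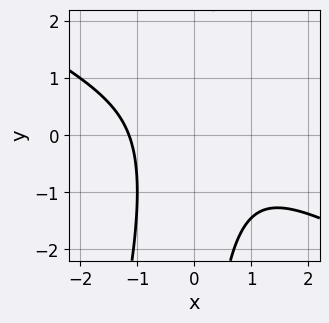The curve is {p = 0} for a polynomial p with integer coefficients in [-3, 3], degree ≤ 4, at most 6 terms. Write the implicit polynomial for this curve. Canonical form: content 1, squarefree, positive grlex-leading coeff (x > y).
2*x^3 + 3*x^2*y - x*y^2 - y + 3

The degree is 3 — no degree-2 curve has this shape.
From the visible intercepts: it misses every integer gridline on the y-axis.
Putting this together gives p.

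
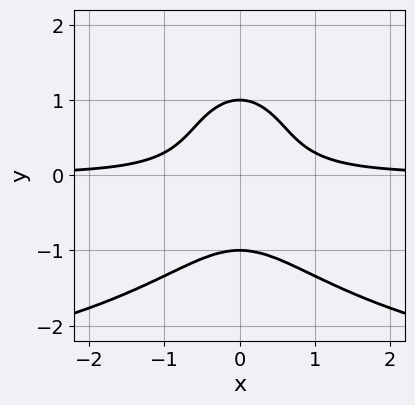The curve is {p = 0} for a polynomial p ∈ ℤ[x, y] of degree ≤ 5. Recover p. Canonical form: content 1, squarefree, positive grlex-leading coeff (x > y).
x^2*y^2 + y^4 + 3*x^2*y - 1

Degree: no degree-3 curve has this shape, so deg p = 4.
Symmetries: mirror symmetry x ↦ −x ⇒ only even powers of x.
Reading off the gridlines: the curve avoids every integer x-axis point in the box; among the integer gridlines, it crosses the y-axis at y ∈ {-1, 1}.
These observations pin down the coefficients.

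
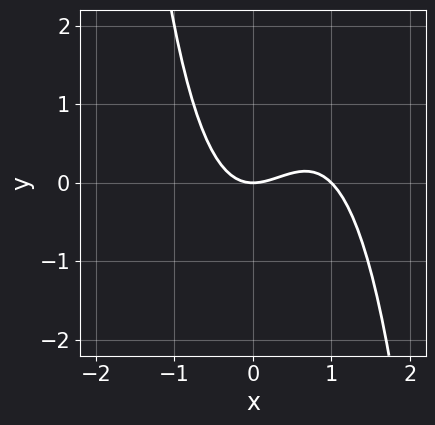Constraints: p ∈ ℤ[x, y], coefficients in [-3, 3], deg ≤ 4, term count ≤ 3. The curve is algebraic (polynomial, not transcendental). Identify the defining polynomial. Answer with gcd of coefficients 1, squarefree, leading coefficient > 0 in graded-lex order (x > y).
x^3 - x^2 + y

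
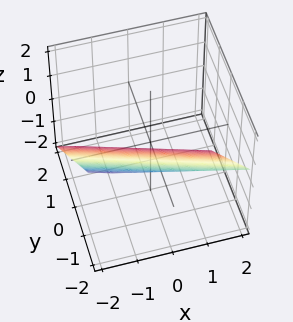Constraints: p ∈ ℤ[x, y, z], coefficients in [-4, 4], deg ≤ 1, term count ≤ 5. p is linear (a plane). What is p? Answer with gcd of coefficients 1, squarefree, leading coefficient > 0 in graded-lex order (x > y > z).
x + 3*y + 3*z + 2

(a) deg p = 1.
(b) From the visible intercepts: one x-axis crossing is at x = -2.
(c) Solving for integer coefficients yields p as stated.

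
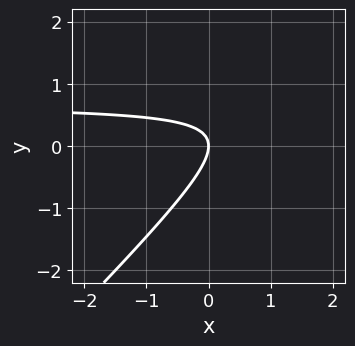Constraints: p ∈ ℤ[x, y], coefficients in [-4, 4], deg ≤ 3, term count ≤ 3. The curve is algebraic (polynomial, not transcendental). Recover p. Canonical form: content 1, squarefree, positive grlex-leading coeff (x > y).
(a) deg p = 2. No degree-1 curve has this shape.
(b) Against the integer gridlines: one y-axis crossing is at y = 0; it meets the x-axis at x = 0 (among the integer gridlines).
(c) The integer polynomial consistent with all of this is the stated p.

3*x*y - 3*y^2 - 2*x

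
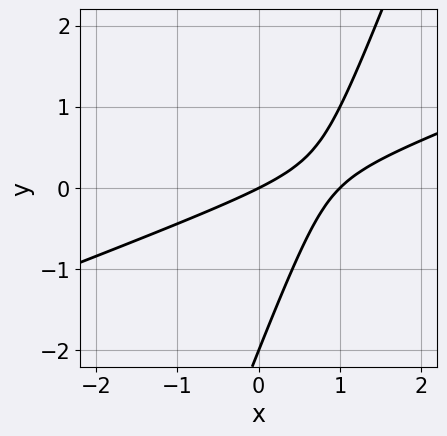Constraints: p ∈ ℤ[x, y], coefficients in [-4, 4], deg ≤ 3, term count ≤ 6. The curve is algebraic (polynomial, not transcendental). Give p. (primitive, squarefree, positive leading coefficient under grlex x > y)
x^2 - 3*x*y + y^2 - x + 2*y

(a) The degree is 2 — a generic line meets the curve in up to 2 points.
(b) Reading off the gridlines: among the integer gridlines, it crosses the x-axis at x ∈ {0, 1}; the y-axis gridline crossings are at y ∈ {-2, 0}.
(c) Matching integer coefficients to the picture gives p.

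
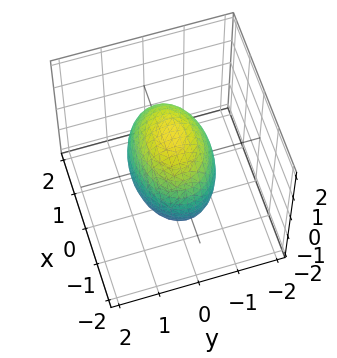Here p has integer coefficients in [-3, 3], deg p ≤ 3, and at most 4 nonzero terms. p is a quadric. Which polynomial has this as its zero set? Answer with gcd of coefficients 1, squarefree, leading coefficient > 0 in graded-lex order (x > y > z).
1. Degree: bounded and convex; a quadric, so deg p = 2.
2. Symmetries: mirror symmetry x ↦ −x ⇒ only even powers of x; mirror symmetry y ↦ −y ⇒ only even powers of y; mirror symmetry z ↦ −z ⇒ only even powers of z.
3. Observable constraints: among the integer gridlines, it crosses the y-axis at y ∈ {-1, 1}.
4. Fitting integer coefficients to these (and the overall shape) gives p.

x^2 + 2*y^2 + z^2 - 2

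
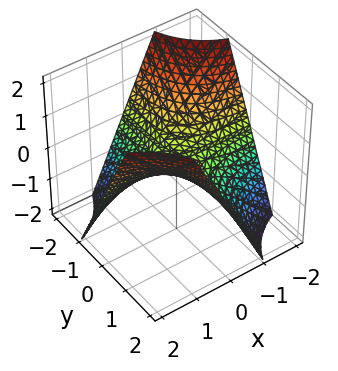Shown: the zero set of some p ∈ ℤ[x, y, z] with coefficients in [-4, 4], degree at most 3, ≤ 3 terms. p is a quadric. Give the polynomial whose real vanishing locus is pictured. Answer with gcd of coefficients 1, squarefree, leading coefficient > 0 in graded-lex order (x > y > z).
x*y - z

1. deg p = 2.
2. Observable constraints: one z-axis crossing is at z = 0; every point of the y-axis in the box is on the surface; every point of the x-axis in the box is on the surface.
3. Putting this together gives p.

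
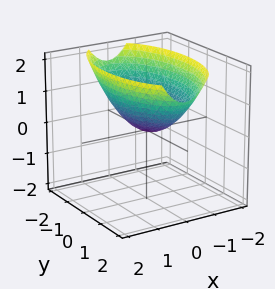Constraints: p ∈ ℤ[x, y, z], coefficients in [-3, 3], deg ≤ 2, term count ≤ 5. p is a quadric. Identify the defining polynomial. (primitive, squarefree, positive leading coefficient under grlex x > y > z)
3*x^2 + y^2 - 3*z

1. deg p = 2.
2. Symmetries: mirror symmetry x ↦ −x ⇒ only even powers of x; it's symmetric under y → −y, forcing even powers of y.
3. Against the integer gridlines: it meets the x-axis at x = 0 (among the integer gridlines); it crosses the y-axis at the gridline y = 0; one z-axis crossing is at z = 0.
4. Assembling these constraints gives the stated polynomial.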